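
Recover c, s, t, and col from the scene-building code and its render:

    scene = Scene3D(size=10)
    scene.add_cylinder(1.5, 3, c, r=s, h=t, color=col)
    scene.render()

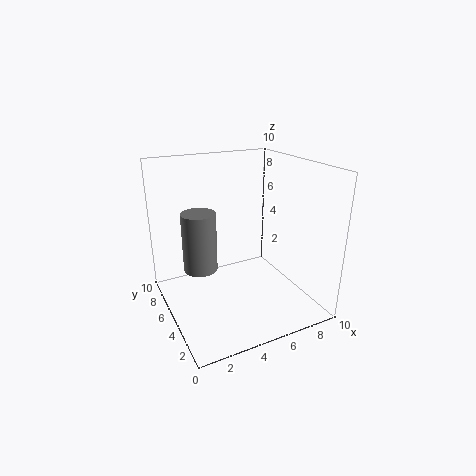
c = 4.5
s = 1
t = 3.5
col = 'gray'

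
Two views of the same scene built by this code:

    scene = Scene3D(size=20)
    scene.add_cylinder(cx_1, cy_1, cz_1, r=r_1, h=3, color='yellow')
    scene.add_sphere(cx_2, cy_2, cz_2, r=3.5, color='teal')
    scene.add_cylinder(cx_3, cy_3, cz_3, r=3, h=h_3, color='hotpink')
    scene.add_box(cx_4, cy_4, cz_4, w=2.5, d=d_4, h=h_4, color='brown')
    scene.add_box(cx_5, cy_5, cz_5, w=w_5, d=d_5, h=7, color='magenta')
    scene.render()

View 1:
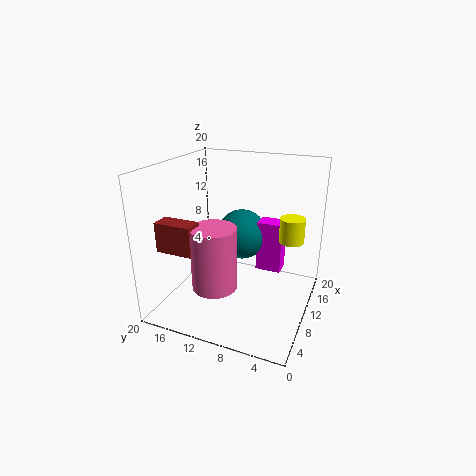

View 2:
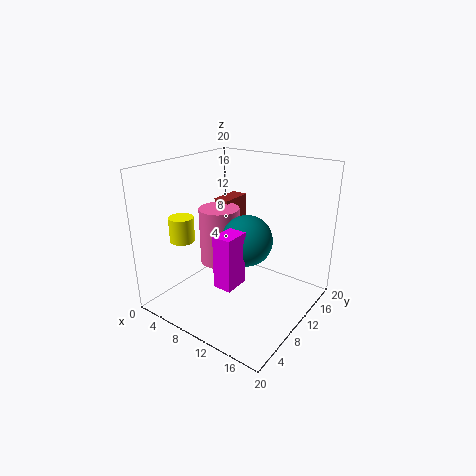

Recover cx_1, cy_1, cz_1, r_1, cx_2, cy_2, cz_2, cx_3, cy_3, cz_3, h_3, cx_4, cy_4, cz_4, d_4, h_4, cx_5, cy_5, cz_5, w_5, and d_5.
cx_1 = 7.5
cy_1 = 2
cz_1 = 12
r_1 = 1.5
cx_2 = 11.5
cy_2 = 10
cz_2 = 10
cx_3 = 5.5
cy_3 = 11.5
cz_3 = 4.5
h_3 = 8.5
cx_4 = 3
cy_4 = 13.5
cz_4 = 9.5
d_4 = 5
h_4 = 4
cx_5 = 10.5
cy_5 = 4
cz_5 = 5.5
w_5 = 2.5
d_5 = 3.5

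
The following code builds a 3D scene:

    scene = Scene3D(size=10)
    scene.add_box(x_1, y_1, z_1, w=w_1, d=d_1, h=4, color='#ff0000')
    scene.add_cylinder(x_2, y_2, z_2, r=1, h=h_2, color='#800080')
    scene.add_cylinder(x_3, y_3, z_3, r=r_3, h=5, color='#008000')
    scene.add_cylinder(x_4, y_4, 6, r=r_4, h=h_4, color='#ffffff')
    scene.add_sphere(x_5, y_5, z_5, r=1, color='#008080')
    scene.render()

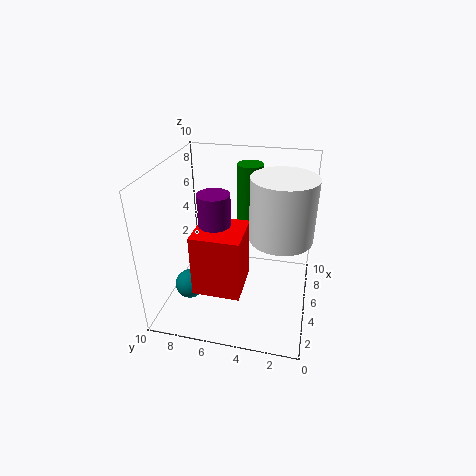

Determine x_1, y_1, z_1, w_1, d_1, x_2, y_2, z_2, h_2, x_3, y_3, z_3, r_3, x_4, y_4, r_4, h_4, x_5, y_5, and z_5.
x_1 = 1; y_1 = 4; z_1 = 3; w_1 = 3; d_1 = 3; x_2 = 3; y_2 = 6; z_2 = 5; h_2 = 4; x_3 = 9; y_3 = 5; z_3 = 4; r_3 = 1; x_4 = 4; y_4 = 2; r_4 = 2; h_4 = 4; x_5 = 3; y_5 = 8; z_5 = 2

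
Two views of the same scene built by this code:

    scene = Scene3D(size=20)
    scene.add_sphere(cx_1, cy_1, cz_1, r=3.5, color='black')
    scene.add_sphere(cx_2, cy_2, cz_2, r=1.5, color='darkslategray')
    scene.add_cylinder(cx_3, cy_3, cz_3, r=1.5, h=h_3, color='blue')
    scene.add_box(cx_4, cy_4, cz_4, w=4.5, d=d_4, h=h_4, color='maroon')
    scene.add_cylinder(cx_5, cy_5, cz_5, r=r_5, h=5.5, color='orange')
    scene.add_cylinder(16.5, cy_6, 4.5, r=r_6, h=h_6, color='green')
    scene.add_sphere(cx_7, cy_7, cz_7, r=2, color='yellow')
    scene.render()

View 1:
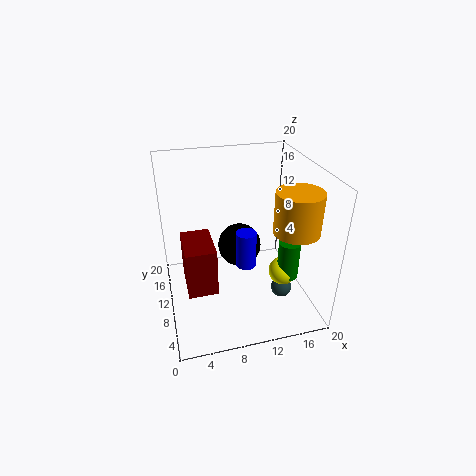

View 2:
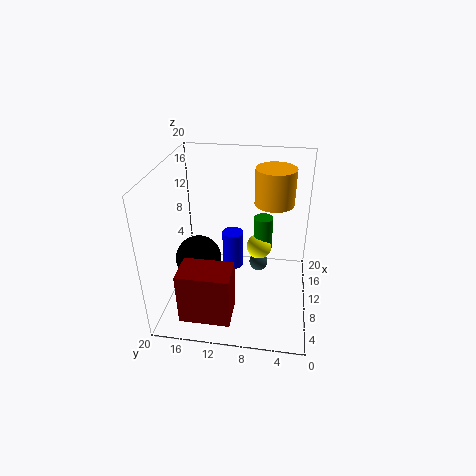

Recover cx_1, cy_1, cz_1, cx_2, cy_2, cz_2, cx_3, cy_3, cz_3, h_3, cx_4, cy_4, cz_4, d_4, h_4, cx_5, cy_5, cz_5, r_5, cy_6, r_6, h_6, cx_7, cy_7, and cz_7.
cx_1 = 12; cy_1 = 16.5; cz_1 = 4.5; cx_2 = 16; cy_2 = 7.5; cz_2 = 2; cx_3 = 11.5; cy_3 = 11; cz_3 = 4.5; h_3 = 5.5; cx_4 = 2.5; cy_4 = 10; cz_4 = 0.5; d_4 = 7; h_4 = 7.5; cx_5 = 16.5; cy_5 = 5.5; cz_5 = 12.5; r_5 = 3; cy_6 = 7; r_6 = 1.5; h_6 = 5.5; cx_7 = 16; cy_7 = 7.5; cz_7 = 5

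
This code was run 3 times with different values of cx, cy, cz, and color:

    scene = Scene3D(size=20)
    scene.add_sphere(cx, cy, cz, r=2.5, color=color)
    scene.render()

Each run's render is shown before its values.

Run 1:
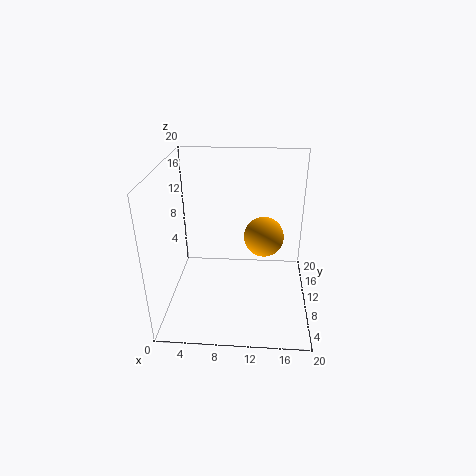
cx = 13.5; cy = 7; cz = 12; color = 'orange'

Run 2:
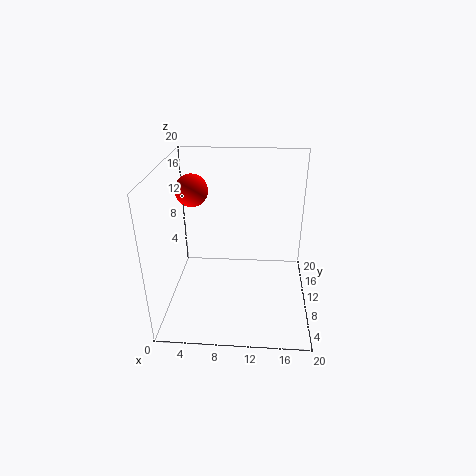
cx = 2.5; cy = 16; cz = 14.5; color = 'red'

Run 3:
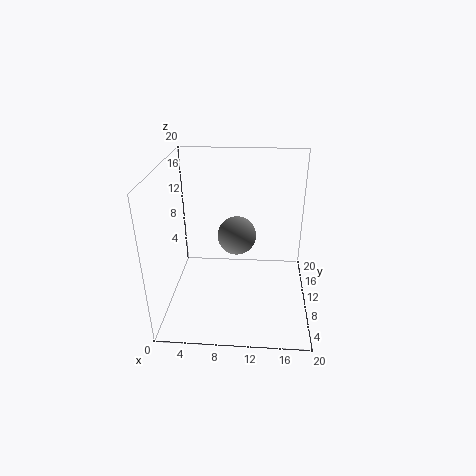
cx = 10; cy = 8; cz = 11.5; color = 'gray'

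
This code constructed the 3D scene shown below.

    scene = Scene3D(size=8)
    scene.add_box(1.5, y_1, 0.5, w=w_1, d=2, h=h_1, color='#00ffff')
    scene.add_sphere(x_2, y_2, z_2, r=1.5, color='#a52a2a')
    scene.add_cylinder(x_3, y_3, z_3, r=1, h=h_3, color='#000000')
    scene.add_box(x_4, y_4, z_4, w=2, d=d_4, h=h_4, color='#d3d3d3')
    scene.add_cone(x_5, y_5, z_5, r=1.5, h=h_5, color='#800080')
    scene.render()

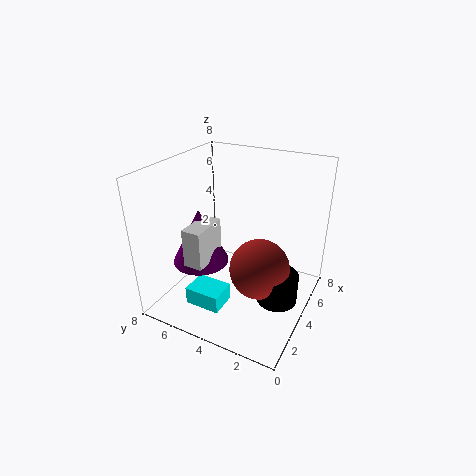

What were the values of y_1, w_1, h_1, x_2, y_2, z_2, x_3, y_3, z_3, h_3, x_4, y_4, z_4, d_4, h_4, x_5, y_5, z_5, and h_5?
y_1 = 4
w_1 = 1.5
h_1 = 1
x_2 = 2.5
y_2 = 2
z_2 = 3.5
x_3 = 2.5
y_3 = 1
z_3 = 2
h_3 = 1.5
x_4 = 1
y_4 = 4.5
z_4 = 3.5
d_4 = 1
h_4 = 2
x_5 = 2.5
y_5 = 5.5
z_5 = 3
h_5 = 3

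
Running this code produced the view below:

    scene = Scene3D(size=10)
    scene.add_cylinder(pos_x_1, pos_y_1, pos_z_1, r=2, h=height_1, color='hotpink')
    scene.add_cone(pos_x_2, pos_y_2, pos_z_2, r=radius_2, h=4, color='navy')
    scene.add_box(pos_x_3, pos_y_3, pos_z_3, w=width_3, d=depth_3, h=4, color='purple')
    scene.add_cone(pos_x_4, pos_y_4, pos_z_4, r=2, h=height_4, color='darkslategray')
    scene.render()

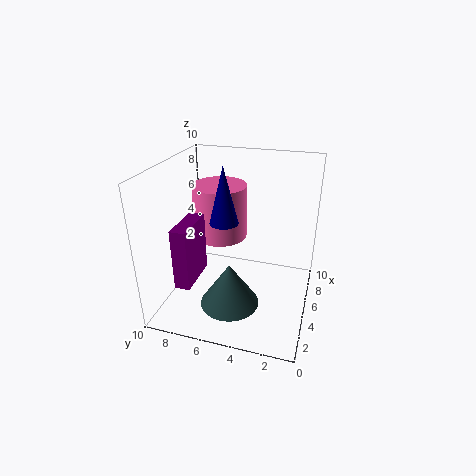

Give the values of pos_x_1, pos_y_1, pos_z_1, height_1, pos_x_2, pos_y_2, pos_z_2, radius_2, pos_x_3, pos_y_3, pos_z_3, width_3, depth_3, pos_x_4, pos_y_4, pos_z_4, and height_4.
pos_x_1 = 7, pos_y_1 = 7, pos_z_1 = 4, height_1 = 4, pos_x_2 = 5, pos_y_2 = 6, pos_z_2 = 6, radius_2 = 1, pos_x_3 = 1, pos_y_3 = 7, pos_z_3 = 3, width_3 = 3, depth_3 = 1, pos_x_4 = 3, pos_y_4 = 5, pos_z_4 = 1, height_4 = 3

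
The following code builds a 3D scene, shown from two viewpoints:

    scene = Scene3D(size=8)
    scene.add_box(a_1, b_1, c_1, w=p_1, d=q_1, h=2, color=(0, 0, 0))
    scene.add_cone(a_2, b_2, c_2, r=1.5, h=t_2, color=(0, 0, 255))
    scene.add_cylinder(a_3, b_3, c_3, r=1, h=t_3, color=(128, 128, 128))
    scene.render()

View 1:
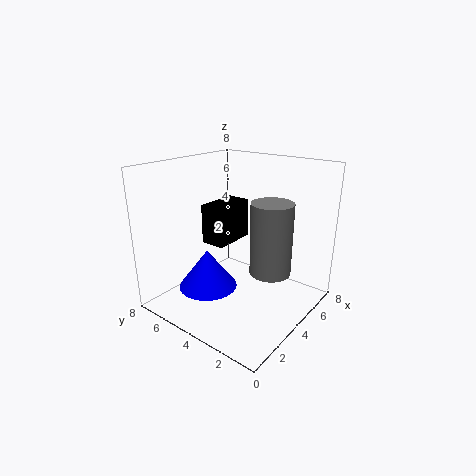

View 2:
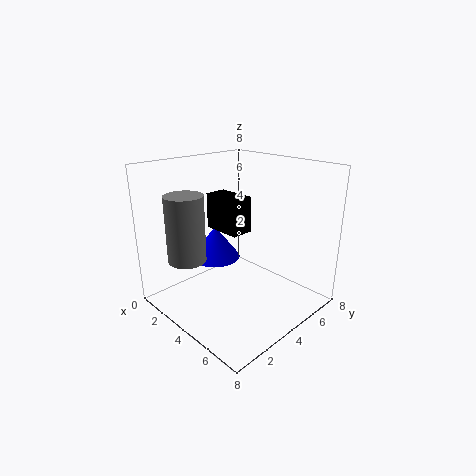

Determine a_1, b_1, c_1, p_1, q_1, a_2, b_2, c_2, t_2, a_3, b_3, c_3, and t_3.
a_1 = 2, b_1 = 3.5, c_1 = 4.25, p_1 = 2.25, q_1 = 1.25, a_2 = 1.75, b_2 = 4.25, c_2 = 2, t_2 = 2, a_3 = 3, b_3 = 1.25, c_3 = 3.25, t_3 = 3.5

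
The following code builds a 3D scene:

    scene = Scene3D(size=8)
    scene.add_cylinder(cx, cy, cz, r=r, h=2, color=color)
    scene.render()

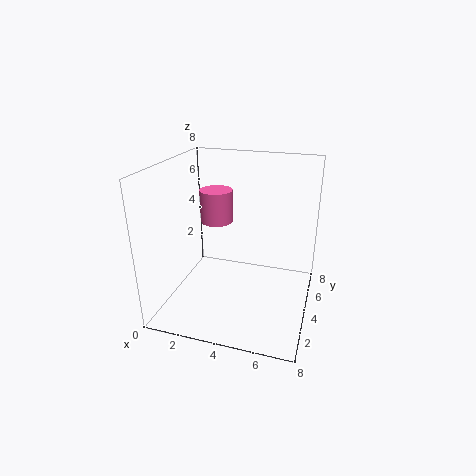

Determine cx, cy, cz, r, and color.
cx = 2
cy = 6
cz = 4
r = 1
color = 'hotpink'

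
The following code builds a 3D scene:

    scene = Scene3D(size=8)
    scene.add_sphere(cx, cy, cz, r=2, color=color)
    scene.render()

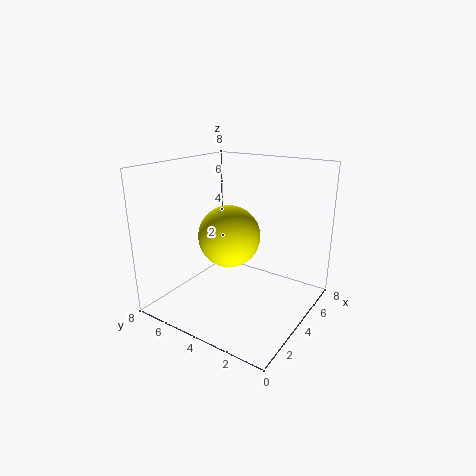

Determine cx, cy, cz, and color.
cx = 6; cy = 6; cz = 3; color = 'yellow'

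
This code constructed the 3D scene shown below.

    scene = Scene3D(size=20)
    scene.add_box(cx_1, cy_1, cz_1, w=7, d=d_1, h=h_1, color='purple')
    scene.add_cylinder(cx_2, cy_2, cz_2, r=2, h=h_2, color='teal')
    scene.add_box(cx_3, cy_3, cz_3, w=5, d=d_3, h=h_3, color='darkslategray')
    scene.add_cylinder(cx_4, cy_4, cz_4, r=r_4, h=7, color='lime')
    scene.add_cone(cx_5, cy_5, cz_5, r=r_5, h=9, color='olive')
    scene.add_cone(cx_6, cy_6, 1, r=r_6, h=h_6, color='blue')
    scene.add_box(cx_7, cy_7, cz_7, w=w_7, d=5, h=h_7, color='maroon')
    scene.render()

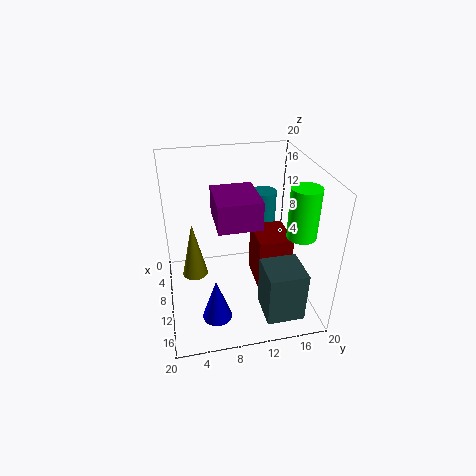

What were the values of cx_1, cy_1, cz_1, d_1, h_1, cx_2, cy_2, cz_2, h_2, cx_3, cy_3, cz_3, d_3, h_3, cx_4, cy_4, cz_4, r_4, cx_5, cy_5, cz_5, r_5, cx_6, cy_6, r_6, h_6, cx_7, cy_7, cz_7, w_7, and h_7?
cx_1 = 5, cy_1 = 7, cz_1 = 12, d_1 = 6, h_1 = 4, cx_2 = 2, cy_2 = 16, cz_2 = 6, h_2 = 7, cx_3 = 14, cy_3 = 12, cz_3 = 2, d_3 = 5, h_3 = 7, cx_4 = 13, cy_4 = 18, cz_4 = 11, r_4 = 2, cx_5 = 5, cy_5 = 4, cz_5 = 1, r_5 = 2, cx_6 = 15, cy_6 = 6, r_6 = 2, h_6 = 6, cx_7 = 5, cy_7 = 13, cz_7 = 1, w_7 = 6, h_7 = 8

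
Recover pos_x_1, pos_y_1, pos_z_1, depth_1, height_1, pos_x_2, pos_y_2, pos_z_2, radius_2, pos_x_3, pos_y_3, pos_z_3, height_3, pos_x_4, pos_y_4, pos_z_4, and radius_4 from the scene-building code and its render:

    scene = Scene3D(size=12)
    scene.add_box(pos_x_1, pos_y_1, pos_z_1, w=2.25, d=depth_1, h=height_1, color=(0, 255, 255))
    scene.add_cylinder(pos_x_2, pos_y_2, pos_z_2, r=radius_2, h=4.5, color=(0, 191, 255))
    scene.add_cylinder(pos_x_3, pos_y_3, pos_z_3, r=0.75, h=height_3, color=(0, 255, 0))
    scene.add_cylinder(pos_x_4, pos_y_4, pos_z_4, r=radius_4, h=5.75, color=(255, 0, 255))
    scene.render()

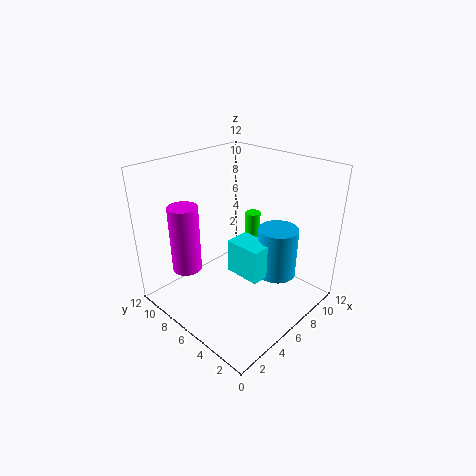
pos_x_1 = 6, pos_y_1 = 4, pos_z_1 = 2.25, depth_1 = 3.25, height_1 = 3, pos_x_2 = 9.25, pos_y_2 = 4.25, pos_z_2 = 1.75, radius_2 = 1.75, pos_x_3 = 10.75, pos_y_3 = 8.5, pos_z_3 = 3.5, height_3 = 2.5, pos_x_4 = 3, pos_y_4 = 9.25, pos_z_4 = 3, radius_4 = 1.25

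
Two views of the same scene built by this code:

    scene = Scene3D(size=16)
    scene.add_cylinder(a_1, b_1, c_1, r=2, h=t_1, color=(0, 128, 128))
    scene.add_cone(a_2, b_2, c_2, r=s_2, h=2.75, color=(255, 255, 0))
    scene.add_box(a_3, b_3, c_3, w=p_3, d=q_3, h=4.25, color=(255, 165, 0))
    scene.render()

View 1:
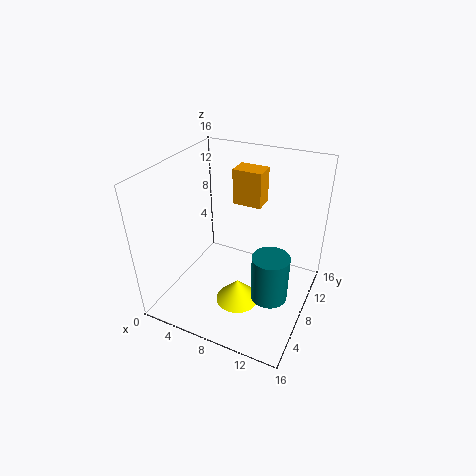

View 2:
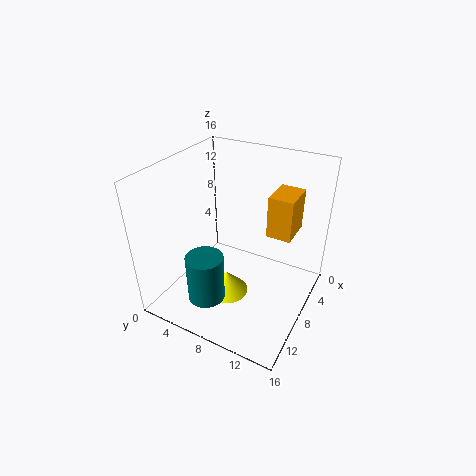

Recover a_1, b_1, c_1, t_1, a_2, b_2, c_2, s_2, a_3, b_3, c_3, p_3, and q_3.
a_1 = 12.5; b_1 = 6.5; c_1 = 2.5; t_1 = 5.25; a_2 = 8.5; b_2 = 6.75; c_2 = 0.25; s_2 = 2.5; a_3 = 5.5; b_3 = 11.75; c_3 = 10; p_3 = 3.5; q_3 = 2.5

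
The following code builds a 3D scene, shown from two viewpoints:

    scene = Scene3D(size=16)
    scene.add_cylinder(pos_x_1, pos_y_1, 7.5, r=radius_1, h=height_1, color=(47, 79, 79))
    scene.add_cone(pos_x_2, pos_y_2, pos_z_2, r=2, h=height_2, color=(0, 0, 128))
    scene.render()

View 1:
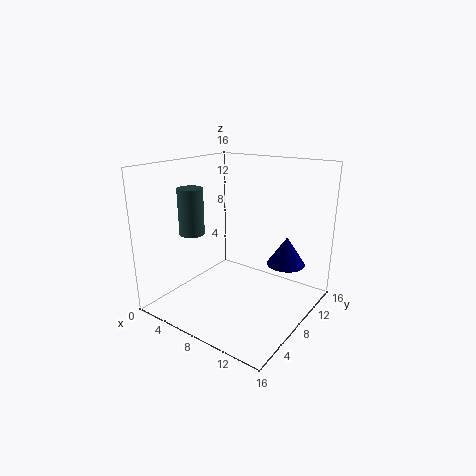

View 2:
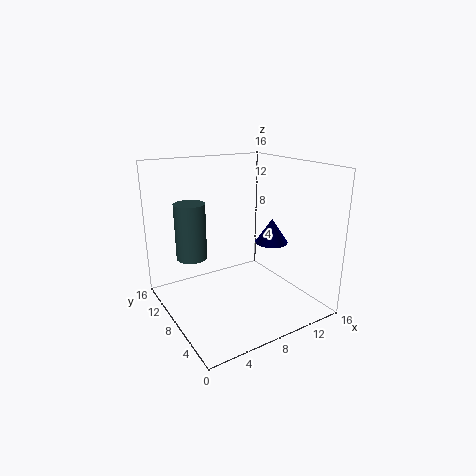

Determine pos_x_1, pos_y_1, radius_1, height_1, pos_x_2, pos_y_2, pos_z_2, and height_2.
pos_x_1 = 2
pos_y_1 = 7
radius_1 = 1.5
height_1 = 5.5
pos_x_2 = 13.5
pos_y_2 = 9
pos_z_2 = 6
height_2 = 3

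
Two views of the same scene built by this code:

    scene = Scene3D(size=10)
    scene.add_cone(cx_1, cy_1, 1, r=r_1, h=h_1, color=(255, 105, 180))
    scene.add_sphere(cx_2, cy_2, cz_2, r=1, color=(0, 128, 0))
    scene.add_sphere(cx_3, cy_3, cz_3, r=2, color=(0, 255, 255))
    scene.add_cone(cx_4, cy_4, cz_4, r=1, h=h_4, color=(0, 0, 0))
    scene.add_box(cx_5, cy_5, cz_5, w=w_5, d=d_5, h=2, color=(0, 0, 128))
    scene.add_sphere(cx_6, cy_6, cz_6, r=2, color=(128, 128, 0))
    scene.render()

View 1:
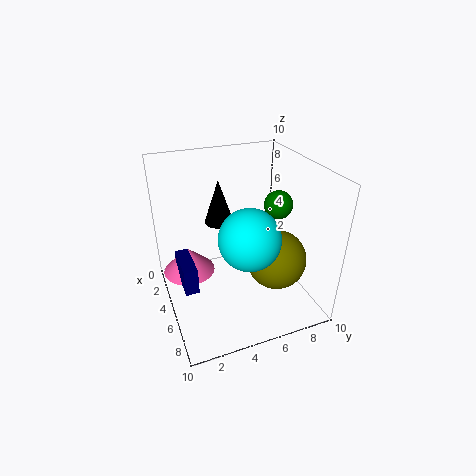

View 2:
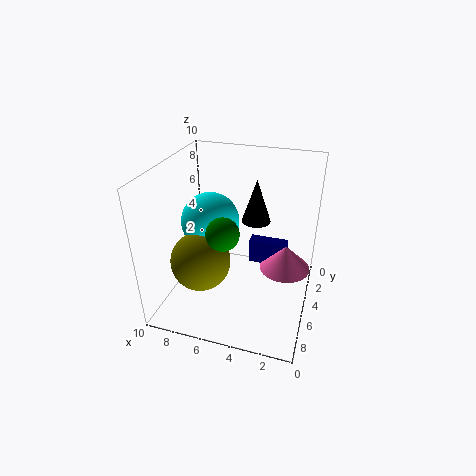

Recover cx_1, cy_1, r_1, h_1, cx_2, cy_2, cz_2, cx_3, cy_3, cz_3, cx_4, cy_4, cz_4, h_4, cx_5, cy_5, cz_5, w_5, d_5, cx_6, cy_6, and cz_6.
cx_1 = 2
cy_1 = 2
r_1 = 2
h_1 = 2
cx_2 = 5
cy_2 = 8
cz_2 = 7
cx_3 = 7
cy_3 = 5
cz_3 = 6
cx_4 = 4
cy_4 = 4
cz_4 = 6
h_4 = 3
cx_5 = 2
cy_5 = 1
cz_5 = 1
w_5 = 3
d_5 = 1
cx_6 = 7
cy_6 = 7
cz_6 = 4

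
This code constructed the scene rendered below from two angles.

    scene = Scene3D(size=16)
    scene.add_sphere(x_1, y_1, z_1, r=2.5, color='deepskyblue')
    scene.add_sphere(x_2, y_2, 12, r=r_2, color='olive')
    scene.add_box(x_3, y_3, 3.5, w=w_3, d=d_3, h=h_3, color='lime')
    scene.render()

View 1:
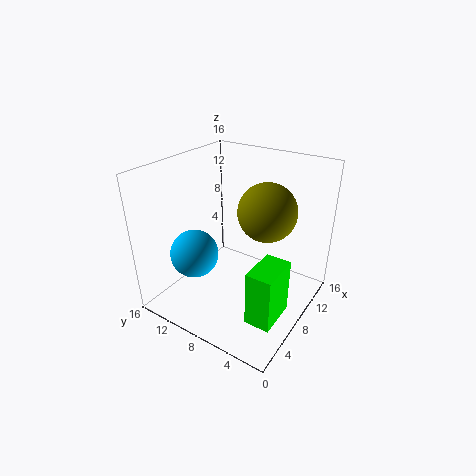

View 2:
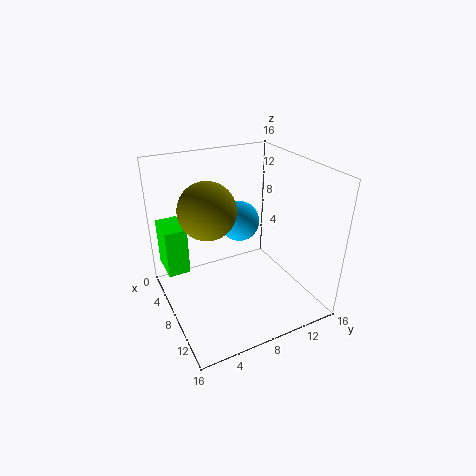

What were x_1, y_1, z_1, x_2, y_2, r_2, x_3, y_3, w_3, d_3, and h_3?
x_1 = 3.5
y_1 = 10.5
z_1 = 7.5
x_2 = 8
y_2 = 4.5
r_2 = 3
x_3 = 1.5
y_3 = 0.5
w_3 = 4
d_3 = 2.5
h_3 = 5.5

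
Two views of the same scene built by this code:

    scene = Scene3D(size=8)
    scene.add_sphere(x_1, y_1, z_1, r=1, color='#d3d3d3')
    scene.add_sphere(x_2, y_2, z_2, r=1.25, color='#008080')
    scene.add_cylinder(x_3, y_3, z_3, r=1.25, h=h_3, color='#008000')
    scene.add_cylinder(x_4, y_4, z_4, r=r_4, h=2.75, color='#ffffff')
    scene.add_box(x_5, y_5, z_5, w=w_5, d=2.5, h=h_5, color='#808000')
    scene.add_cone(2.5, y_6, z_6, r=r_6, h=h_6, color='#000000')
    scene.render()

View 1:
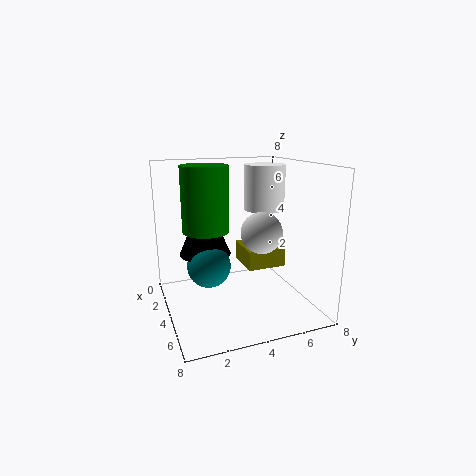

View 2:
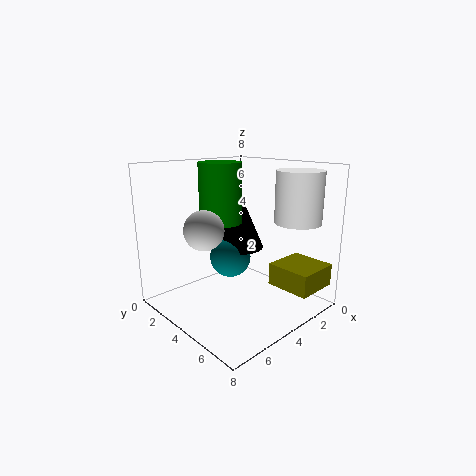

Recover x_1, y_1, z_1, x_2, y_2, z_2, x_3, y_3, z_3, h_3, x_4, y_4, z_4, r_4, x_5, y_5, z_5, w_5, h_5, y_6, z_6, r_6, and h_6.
x_1 = 6.5, y_1 = 4.25, z_1 = 5, x_2 = 3.25, y_2 = 2.5, z_2 = 2.25, x_3 = 3.75, y_3 = 2.25, z_3 = 4.5, h_3 = 3.5, x_4 = 2, y_4 = 6.5, z_4 = 5, r_4 = 1.25, x_5 = 0.25, y_5 = 5.25, z_5 = 1.25, w_5 = 2.5, h_5 = 1.25, y_6 = 2.5, z_6 = 2.75, r_6 = 1.5, h_6 = 3.5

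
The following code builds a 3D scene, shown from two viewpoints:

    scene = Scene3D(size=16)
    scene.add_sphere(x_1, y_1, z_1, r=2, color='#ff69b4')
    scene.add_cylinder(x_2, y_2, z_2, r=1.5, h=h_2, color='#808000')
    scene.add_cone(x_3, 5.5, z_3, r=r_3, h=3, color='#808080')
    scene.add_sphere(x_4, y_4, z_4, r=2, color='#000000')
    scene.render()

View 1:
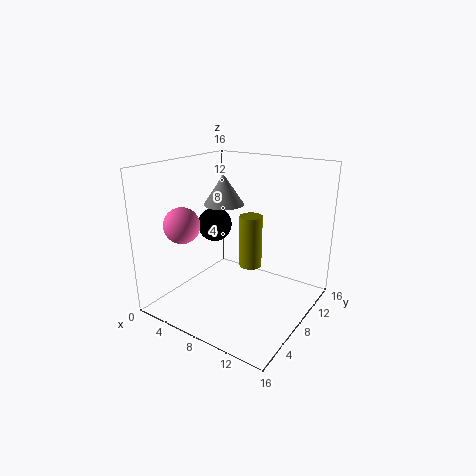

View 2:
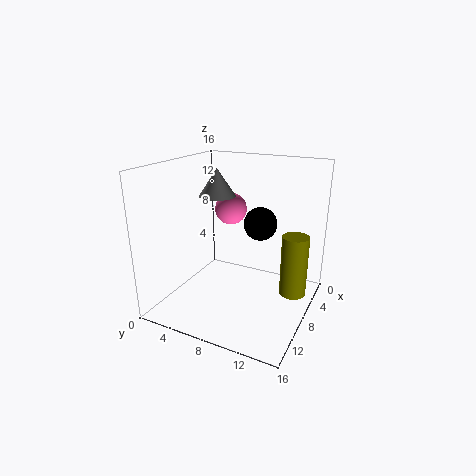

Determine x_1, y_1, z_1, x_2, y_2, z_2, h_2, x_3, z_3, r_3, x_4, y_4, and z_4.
x_1 = 3
y_1 = 4.5
z_1 = 9.5
x_2 = 6
y_2 = 14
z_2 = 1.5
h_2 = 7
x_3 = 8
z_3 = 12.5
r_3 = 2
x_4 = 4
y_4 = 9
z_4 = 8.5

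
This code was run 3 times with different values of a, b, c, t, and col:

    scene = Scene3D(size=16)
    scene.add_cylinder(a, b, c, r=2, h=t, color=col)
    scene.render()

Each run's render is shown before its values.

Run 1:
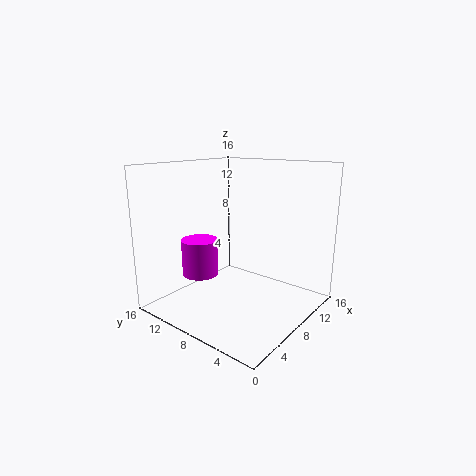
a = 5; b = 11; c = 4; t = 4; col = 'magenta'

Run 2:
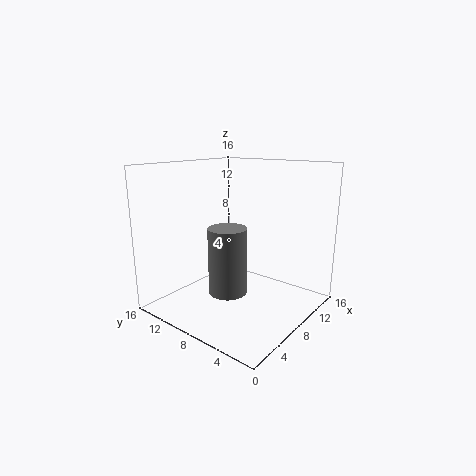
a = 5; b = 7; c = 3; t = 7; col = 'gray'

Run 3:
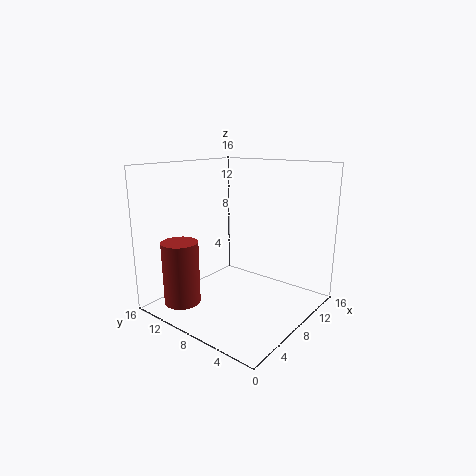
a = 3; b = 12; c = 1; t = 7; col = 'brown'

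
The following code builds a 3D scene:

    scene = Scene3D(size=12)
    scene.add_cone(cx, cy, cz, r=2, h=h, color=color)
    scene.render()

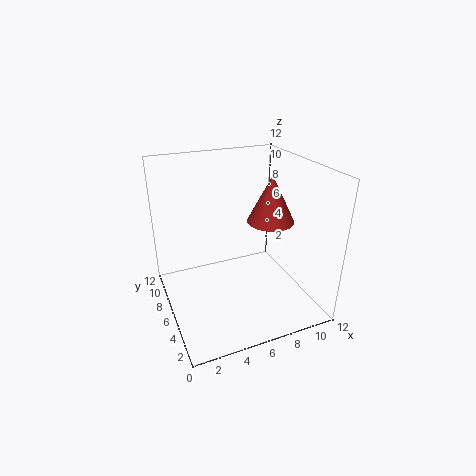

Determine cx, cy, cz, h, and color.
cx = 9, cy = 6, cz = 7, h = 4, color = 'brown'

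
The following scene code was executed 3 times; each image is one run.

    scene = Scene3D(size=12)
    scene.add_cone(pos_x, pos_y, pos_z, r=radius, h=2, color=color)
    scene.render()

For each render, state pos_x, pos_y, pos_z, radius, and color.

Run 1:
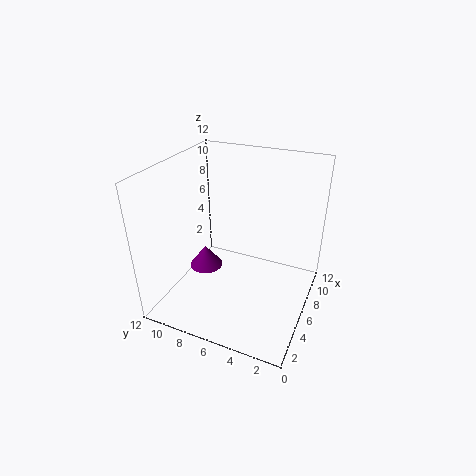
pos_x = 6.5
pos_y = 9.5
pos_z = 2
radius = 1.5
color = 'purple'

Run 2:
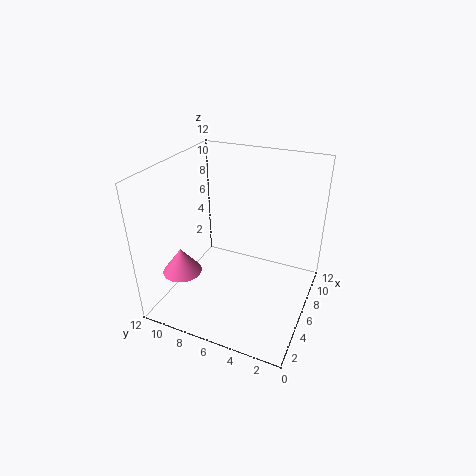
pos_x = 2
pos_y = 9
pos_z = 4.5
radius = 1.5
color = 'hotpink'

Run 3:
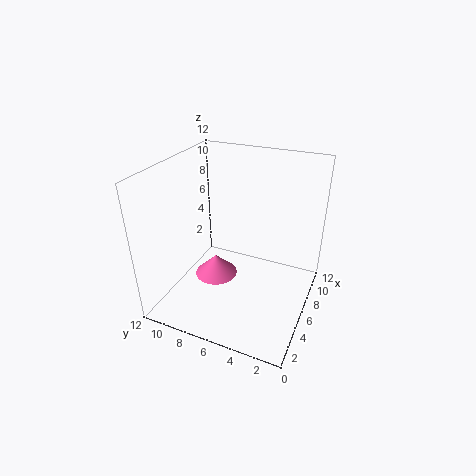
pos_x = 7.5
pos_y = 9
pos_z = 0.5
radius = 2
color = 'hotpink'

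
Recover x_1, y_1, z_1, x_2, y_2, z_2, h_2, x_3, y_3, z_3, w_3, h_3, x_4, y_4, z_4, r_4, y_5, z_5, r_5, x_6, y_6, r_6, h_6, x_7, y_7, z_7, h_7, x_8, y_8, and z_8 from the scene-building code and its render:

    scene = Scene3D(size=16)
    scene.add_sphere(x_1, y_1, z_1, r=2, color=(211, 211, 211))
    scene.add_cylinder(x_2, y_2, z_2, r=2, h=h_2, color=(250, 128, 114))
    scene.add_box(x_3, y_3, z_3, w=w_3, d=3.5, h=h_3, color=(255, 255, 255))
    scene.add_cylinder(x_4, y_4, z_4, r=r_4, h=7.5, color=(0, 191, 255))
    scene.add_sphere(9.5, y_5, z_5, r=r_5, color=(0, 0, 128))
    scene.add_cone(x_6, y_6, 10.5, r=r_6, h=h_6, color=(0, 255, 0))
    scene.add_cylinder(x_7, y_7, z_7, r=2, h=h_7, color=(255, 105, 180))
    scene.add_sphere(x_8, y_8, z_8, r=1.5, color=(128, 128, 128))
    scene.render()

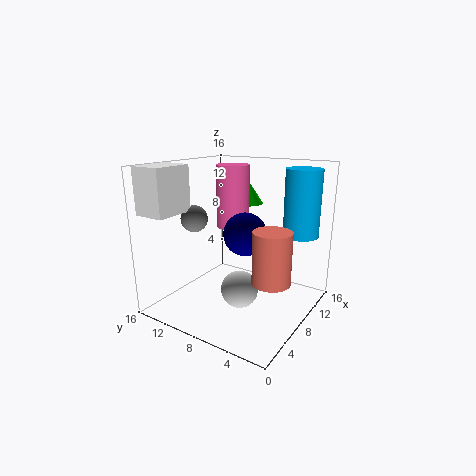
x_1 = 6
y_1 = 6.5
z_1 = 3
x_2 = 6.5
y_2 = 3
z_2 = 4.5
h_2 = 5.5
x_3 = 1
y_3 = 12.5
z_3 = 11
w_3 = 4.5
h_3 = 5
x_4 = 12.5
y_4 = 2.5
z_4 = 8
r_4 = 2
y_5 = 8
z_5 = 8
r_5 = 2.5
x_6 = 14
y_6 = 10.5
r_6 = 2
h_6 = 3
x_7 = 11.5
y_7 = 11
z_7 = 8
h_7 = 7.5
x_8 = 6
y_8 = 12.5
z_8 = 10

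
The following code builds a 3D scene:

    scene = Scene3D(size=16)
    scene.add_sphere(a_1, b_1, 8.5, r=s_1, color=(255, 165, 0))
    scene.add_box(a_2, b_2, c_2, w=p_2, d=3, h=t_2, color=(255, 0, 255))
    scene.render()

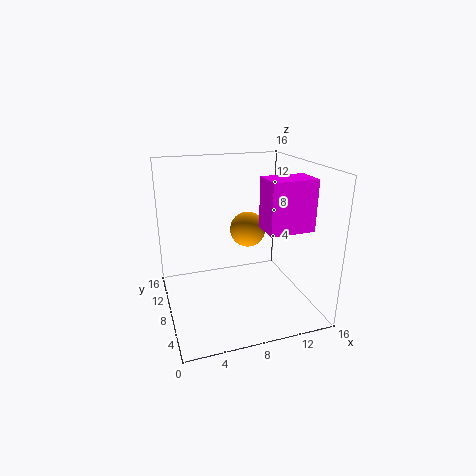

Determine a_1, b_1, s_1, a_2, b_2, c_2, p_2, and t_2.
a_1 = 9.5, b_1 = 9, s_1 = 2, a_2 = 9, b_2 = 1.5, c_2 = 10.5, p_2 = 4.5, t_2 = 5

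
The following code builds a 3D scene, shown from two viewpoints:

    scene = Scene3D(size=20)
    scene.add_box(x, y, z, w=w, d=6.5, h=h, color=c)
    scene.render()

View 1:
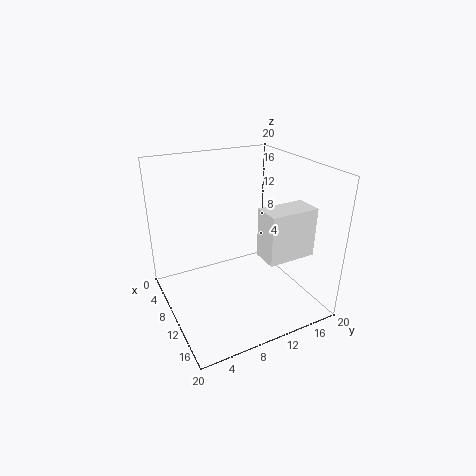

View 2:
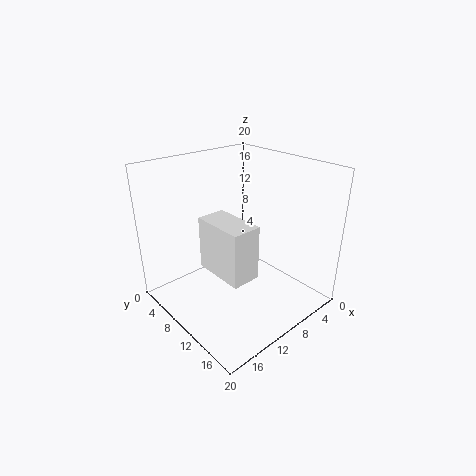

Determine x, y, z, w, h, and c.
x = 13.5; y = 11; z = 9; w = 3.5; h = 6.5; c = 'white'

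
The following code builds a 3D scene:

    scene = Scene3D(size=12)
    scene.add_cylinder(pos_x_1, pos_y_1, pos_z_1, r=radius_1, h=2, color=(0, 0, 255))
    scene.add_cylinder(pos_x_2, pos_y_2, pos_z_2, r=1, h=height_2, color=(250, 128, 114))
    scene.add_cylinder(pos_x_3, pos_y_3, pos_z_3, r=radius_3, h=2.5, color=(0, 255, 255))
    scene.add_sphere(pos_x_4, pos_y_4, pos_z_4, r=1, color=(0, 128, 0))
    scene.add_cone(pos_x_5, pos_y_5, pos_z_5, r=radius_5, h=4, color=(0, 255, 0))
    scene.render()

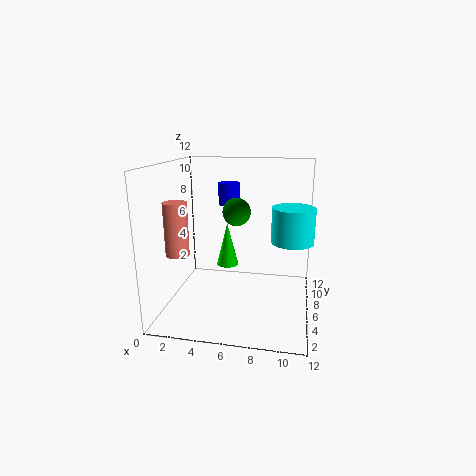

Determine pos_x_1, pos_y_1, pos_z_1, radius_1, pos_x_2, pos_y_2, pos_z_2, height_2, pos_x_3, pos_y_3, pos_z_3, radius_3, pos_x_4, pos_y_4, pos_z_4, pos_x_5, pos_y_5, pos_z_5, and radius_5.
pos_x_1 = 4.5, pos_y_1 = 9.5, pos_z_1 = 8, radius_1 = 1, pos_x_2 = 1, pos_y_2 = 5, pos_z_2 = 4.5, height_2 = 4.5, pos_x_3 = 10.5, pos_y_3 = 3, pos_z_3 = 7, radius_3 = 1.5, pos_x_4 = 6.5, pos_y_4 = 3, pos_z_4 = 9, pos_x_5 = 4.5, pos_y_5 = 8.5, pos_z_5 = 2.5, radius_5 = 1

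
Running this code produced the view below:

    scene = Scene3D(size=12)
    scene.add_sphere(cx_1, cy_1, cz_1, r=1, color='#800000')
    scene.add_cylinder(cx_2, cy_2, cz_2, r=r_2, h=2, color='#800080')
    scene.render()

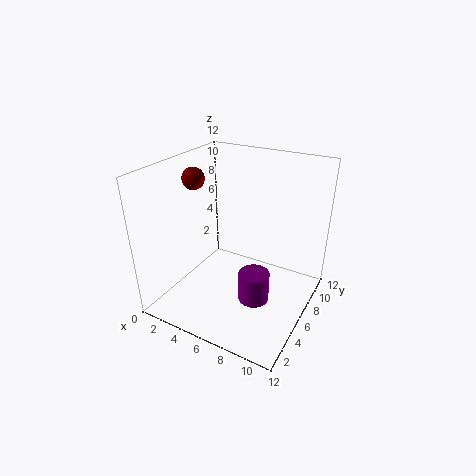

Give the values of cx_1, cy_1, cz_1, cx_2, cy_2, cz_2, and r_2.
cx_1 = 1
cy_1 = 7
cz_1 = 10
cx_2 = 10
cy_2 = 1
cz_2 = 5
r_2 = 1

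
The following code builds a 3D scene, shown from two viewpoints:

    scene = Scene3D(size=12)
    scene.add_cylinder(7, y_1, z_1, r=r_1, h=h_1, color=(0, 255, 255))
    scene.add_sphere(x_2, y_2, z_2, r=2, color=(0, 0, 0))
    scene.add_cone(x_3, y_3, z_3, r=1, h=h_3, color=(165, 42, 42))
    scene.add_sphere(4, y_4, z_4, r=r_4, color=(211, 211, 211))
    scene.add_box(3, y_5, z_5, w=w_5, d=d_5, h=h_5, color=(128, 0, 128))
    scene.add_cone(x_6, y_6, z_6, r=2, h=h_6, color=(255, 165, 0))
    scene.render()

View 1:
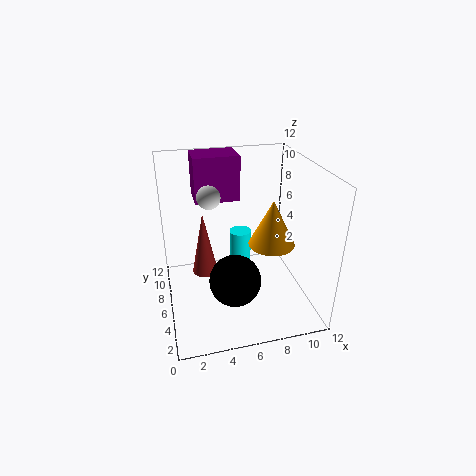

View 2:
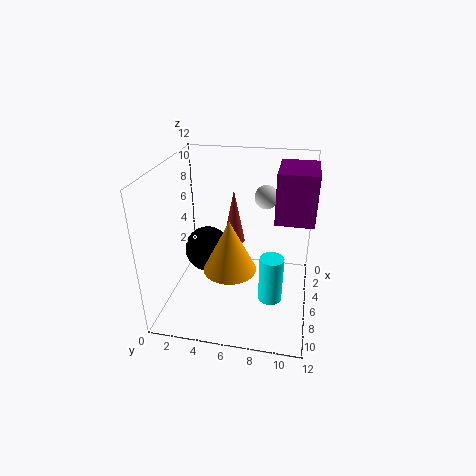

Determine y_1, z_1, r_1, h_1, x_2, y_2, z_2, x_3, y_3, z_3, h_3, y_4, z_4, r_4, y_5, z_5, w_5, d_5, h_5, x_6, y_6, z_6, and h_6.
y_1 = 9
z_1 = 1
r_1 = 1
h_1 = 4
x_2 = 5
y_2 = 3
z_2 = 4
x_3 = 3
y_3 = 5
z_3 = 4
h_3 = 5
y_4 = 8
z_4 = 9
r_4 = 1
y_5 = 9
z_5 = 8
w_5 = 4
d_5 = 3
h_5 = 4
x_6 = 9
y_6 = 6
z_6 = 5
h_6 = 4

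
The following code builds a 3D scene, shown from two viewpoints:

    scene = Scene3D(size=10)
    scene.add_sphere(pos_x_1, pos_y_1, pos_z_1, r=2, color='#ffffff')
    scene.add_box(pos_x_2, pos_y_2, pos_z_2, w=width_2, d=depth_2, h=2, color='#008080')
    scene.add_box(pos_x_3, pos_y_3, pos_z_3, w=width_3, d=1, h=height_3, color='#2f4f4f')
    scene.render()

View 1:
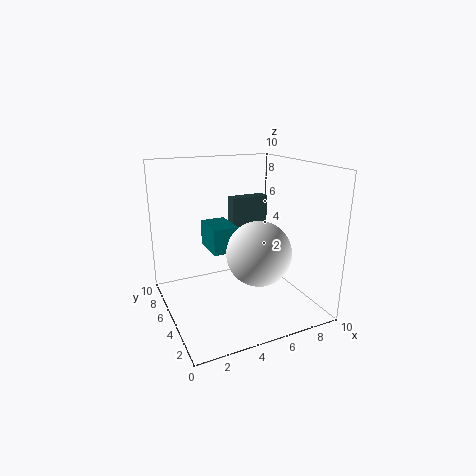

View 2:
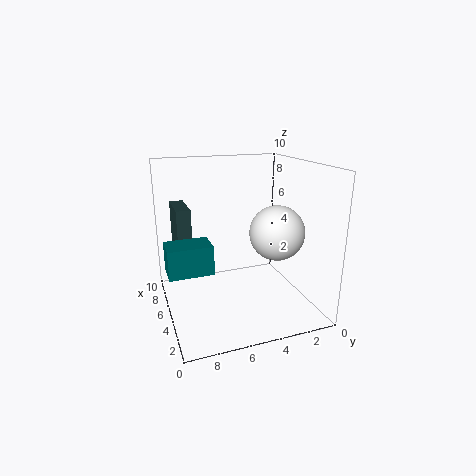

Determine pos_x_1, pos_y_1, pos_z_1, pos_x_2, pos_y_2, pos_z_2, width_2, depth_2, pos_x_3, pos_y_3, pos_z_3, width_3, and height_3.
pos_x_1 = 5, pos_y_1 = 2, pos_z_1 = 5, pos_x_2 = 4, pos_y_2 = 7, pos_z_2 = 3, width_2 = 2, depth_2 = 3, pos_x_3 = 6, pos_y_3 = 8, pos_z_3 = 3, width_3 = 3, height_3 = 4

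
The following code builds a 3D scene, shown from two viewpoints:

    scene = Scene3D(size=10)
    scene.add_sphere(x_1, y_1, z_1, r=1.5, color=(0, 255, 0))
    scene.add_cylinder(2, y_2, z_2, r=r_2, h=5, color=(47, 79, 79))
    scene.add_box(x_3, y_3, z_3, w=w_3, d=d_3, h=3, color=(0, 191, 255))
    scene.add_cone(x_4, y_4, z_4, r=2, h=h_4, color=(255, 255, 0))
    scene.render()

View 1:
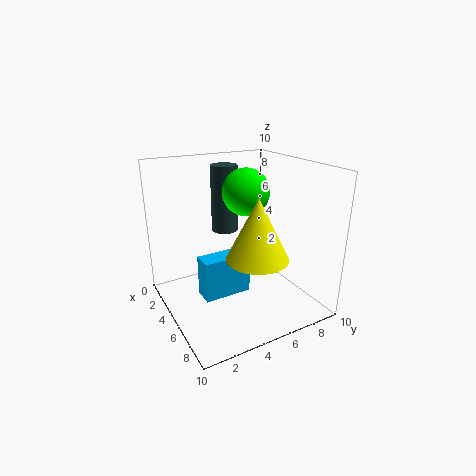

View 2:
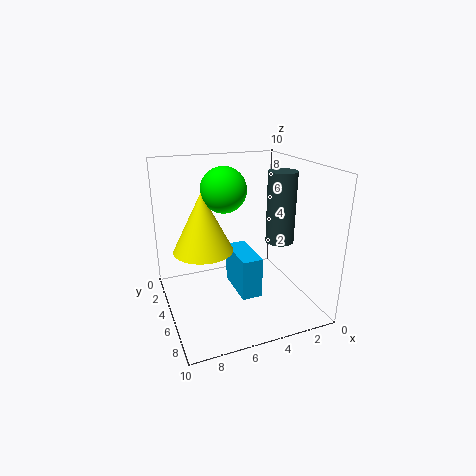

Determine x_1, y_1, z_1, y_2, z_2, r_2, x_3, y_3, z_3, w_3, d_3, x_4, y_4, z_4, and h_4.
x_1 = 6, y_1 = 5, z_1 = 8.5, y_2 = 5.5, z_2 = 4.5, r_2 = 1, x_3 = 3.5, y_3 = 2.5, z_3 = 0.5, w_3 = 1.5, d_3 = 3.5, x_4 = 7.5, y_4 = 5, z_4 = 4.5, h_4 = 4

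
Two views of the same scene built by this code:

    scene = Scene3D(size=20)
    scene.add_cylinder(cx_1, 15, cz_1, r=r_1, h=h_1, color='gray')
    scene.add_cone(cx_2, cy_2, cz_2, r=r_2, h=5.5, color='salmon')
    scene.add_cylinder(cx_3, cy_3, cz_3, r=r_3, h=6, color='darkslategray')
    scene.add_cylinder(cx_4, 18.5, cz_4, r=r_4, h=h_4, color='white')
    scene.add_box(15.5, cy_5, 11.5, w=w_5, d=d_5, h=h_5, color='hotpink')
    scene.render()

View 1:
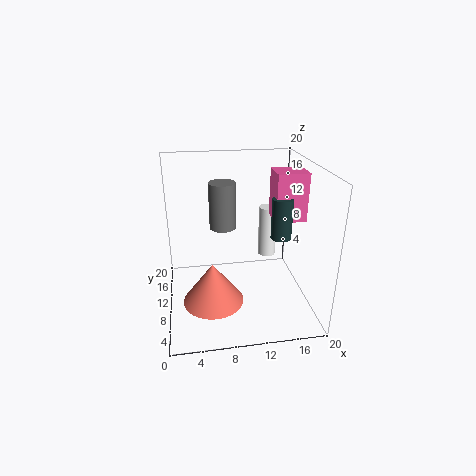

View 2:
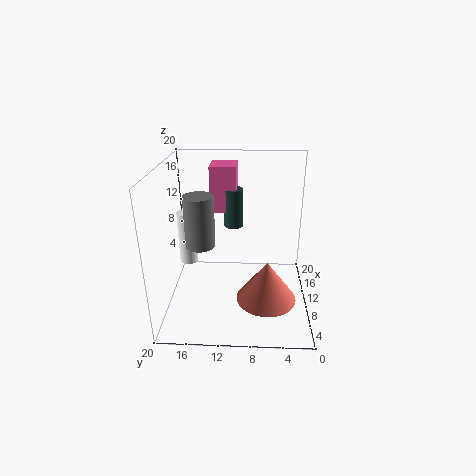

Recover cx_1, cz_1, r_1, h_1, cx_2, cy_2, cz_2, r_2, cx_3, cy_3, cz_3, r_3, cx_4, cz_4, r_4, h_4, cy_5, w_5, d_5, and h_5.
cx_1 = 8.5
cz_1 = 9.5
r_1 = 2
h_1 = 7
cx_2 = 6
cy_2 = 6
cz_2 = 3
r_2 = 4
cx_3 = 16.5
cy_3 = 11
cz_3 = 9
r_3 = 1.5
cx_4 = 16.5
cz_4 = 2.5
r_4 = 1.5
h_4 = 8.5
cy_5 = 10.5
w_5 = 4.5
d_5 = 4
h_5 = 7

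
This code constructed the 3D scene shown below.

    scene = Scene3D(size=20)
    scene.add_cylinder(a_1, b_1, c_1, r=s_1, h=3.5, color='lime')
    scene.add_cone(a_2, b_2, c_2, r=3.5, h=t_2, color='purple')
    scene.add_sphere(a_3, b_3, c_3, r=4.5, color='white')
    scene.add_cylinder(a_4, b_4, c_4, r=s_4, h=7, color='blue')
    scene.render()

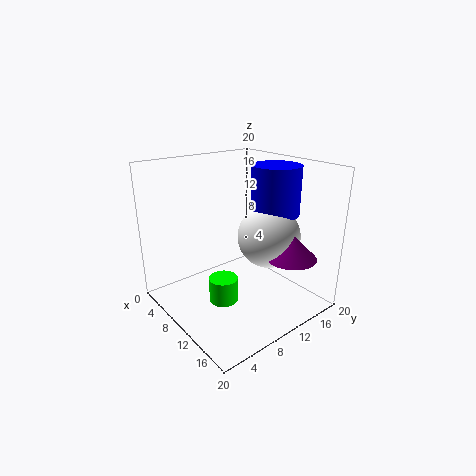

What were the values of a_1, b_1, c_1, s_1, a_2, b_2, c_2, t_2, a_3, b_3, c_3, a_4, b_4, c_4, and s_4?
a_1 = 10.5; b_1 = 7; c_1 = 1.5; s_1 = 2; a_2 = 15.5; b_2 = 15; c_2 = 7.5; t_2 = 3.5; a_3 = 11.5; b_3 = 14.5; c_3 = 9.5; a_4 = 11; b_4 = 16; c_4 = 12.5; s_4 = 3.5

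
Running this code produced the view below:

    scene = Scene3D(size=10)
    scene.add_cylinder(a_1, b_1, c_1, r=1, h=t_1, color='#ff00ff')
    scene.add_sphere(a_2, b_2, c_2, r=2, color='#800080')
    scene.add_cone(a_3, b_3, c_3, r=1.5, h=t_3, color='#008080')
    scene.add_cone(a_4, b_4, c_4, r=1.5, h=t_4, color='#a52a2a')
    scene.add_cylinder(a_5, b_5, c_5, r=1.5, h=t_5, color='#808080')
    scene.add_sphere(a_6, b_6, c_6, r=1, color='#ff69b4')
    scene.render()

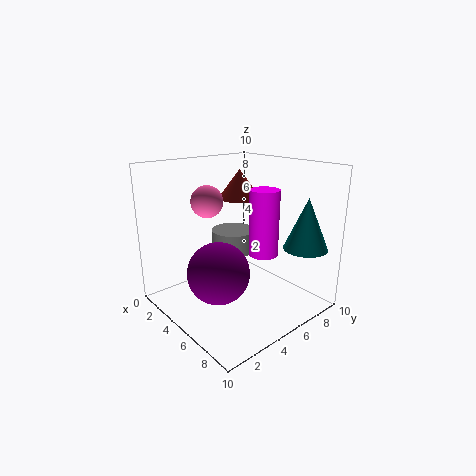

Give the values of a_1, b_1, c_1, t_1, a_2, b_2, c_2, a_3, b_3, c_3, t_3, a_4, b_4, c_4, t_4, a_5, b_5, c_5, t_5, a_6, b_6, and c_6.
a_1 = 6.5; b_1 = 6; c_1 = 4; t_1 = 4.5; a_2 = 6; b_2 = 2.5; c_2 = 3.5; a_3 = 8.5; b_3 = 8; c_3 = 4.5; t_3 = 3.5; a_4 = 4; b_4 = 6; c_4 = 7.5; t_4 = 2; a_5 = 4.5; b_5 = 5; c_5 = 4; t_5 = 1.5; a_6 = 5; b_6 = 2.5; c_6 = 8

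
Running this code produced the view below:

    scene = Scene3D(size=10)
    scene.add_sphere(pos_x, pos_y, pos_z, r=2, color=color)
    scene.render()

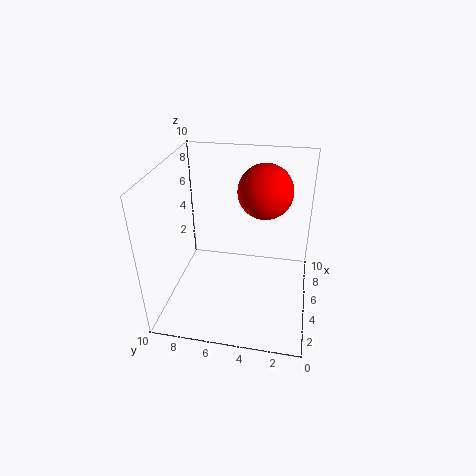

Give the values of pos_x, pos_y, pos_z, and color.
pos_x = 7.5; pos_y = 3.5; pos_z = 7.5; color = 'red'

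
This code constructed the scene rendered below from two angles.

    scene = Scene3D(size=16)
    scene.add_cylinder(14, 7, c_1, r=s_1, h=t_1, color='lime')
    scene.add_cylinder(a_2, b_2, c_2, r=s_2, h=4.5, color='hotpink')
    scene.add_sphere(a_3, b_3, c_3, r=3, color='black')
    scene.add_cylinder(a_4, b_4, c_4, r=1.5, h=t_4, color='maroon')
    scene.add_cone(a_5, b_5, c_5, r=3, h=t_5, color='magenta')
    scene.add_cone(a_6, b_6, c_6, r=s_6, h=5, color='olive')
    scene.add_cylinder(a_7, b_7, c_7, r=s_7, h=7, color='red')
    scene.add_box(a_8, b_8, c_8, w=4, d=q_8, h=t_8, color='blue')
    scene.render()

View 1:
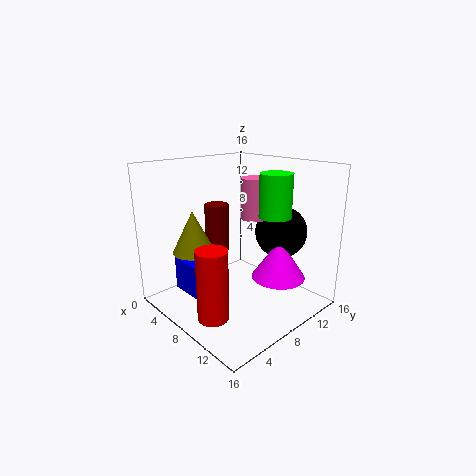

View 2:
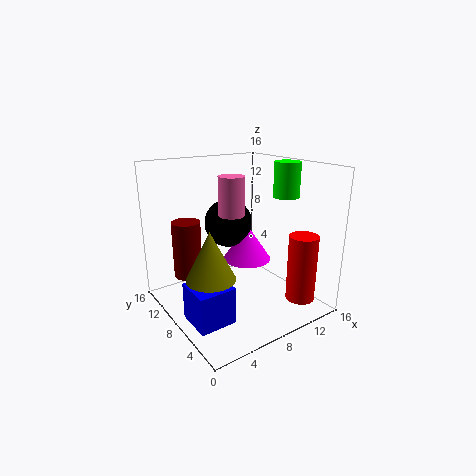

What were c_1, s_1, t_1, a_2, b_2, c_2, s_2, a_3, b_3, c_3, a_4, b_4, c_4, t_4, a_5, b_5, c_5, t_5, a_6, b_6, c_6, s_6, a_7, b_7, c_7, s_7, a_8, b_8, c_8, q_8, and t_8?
c_1 = 12; s_1 = 1.5; t_1 = 4; a_2 = 8.5; b_2 = 10; c_2 = 10; s_2 = 1.5; a_3 = 10; b_3 = 13; c_3 = 8; a_4 = 2.5; b_4 = 9.5; c_4 = 4.5; t_4 = 6; a_5 = 11.5; b_5 = 11; c_5 = 3.5; t_5 = 4.5; a_6 = 3; b_6 = 5.5; c_6 = 5.5; s_6 = 2.5; a_7 = 11.5; b_7 = 1.5; c_7 = 2.5; s_7 = 1.5; a_8 = 1; b_8 = 4; c_8 = 0.5; q_8 = 4; t_8 = 4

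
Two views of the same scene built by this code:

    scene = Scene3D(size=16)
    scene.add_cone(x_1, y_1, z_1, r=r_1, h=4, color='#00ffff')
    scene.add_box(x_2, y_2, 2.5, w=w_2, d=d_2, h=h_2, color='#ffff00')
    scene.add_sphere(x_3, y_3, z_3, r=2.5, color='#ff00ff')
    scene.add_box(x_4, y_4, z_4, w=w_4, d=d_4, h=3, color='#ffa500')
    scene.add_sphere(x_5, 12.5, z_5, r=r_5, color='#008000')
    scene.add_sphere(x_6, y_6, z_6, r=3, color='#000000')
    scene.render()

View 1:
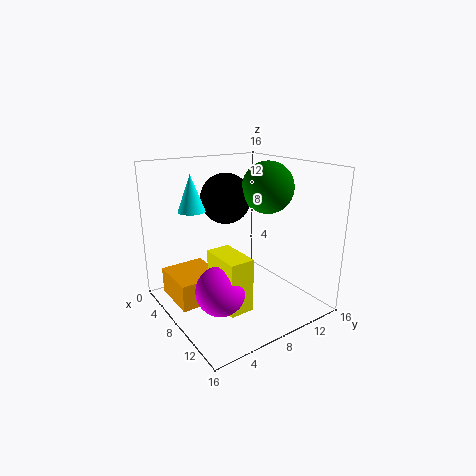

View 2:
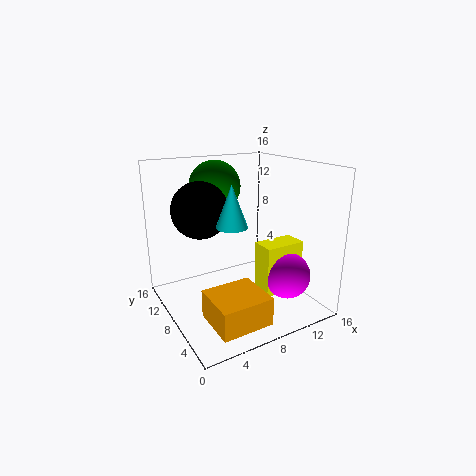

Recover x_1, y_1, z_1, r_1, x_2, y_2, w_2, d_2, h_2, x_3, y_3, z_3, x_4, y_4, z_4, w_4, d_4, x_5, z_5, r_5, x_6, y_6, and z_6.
x_1 = 5
y_1 = 4
z_1 = 11
r_1 = 1.5
x_2 = 9
y_2 = 3.5
w_2 = 4.5
d_2 = 2.5
h_2 = 5.5
x_3 = 11.5
y_3 = 3.5
z_3 = 4.5
x_4 = 2.5
y_4 = 1
z_4 = 1
w_4 = 5.5
d_4 = 5
x_5 = 7.5
z_5 = 13
r_5 = 3
x_6 = 4
y_6 = 9
z_6 = 11.5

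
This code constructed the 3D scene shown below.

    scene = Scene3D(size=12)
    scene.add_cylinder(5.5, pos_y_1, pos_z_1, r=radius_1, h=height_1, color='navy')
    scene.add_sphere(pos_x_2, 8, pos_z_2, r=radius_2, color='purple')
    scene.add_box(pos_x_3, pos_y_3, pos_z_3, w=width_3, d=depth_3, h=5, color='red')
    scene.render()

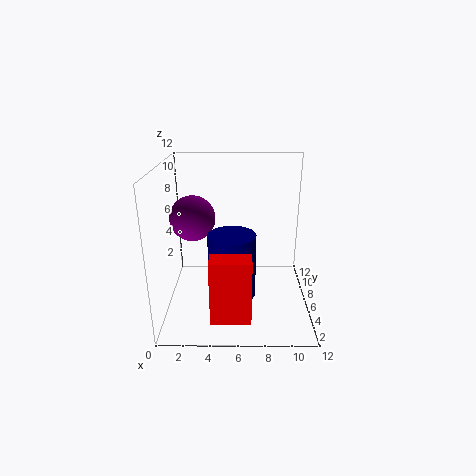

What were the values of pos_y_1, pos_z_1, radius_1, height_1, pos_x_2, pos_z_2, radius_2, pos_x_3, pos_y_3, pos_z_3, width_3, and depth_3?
pos_y_1 = 5.5
pos_z_1 = 1
radius_1 = 2
height_1 = 5.5
pos_x_2 = 2
pos_z_2 = 7
radius_2 = 2
pos_x_3 = 4
pos_y_3 = 0.5
pos_z_3 = 1.5
width_3 = 3
depth_3 = 1.5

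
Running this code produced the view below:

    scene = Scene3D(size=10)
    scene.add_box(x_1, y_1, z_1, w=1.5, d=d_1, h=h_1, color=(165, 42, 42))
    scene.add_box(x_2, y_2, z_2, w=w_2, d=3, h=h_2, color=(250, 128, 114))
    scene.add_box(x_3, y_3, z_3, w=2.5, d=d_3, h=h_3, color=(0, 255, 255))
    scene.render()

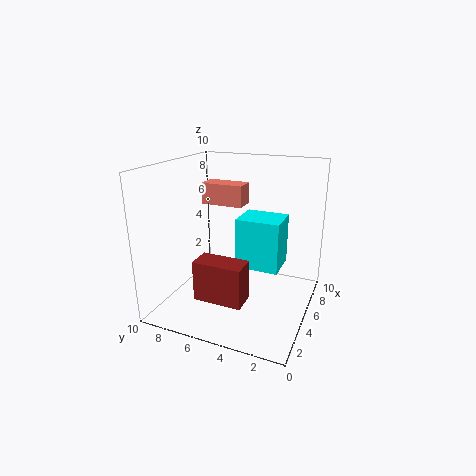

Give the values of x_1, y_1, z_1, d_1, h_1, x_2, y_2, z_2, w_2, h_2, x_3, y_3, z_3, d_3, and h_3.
x_1 = 0.5; y_1 = 3; z_1 = 2.5; d_1 = 3; h_1 = 2.5; x_2 = 5.5; y_2 = 5; z_2 = 7; w_2 = 1.5; h_2 = 1.5; x_3 = 4.5; y_3 = 2; z_3 = 3; d_3 = 3; h_3 = 3.5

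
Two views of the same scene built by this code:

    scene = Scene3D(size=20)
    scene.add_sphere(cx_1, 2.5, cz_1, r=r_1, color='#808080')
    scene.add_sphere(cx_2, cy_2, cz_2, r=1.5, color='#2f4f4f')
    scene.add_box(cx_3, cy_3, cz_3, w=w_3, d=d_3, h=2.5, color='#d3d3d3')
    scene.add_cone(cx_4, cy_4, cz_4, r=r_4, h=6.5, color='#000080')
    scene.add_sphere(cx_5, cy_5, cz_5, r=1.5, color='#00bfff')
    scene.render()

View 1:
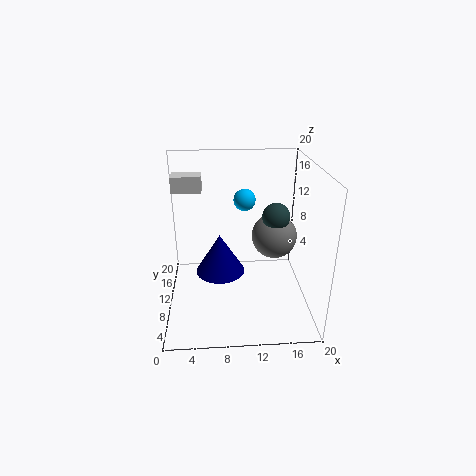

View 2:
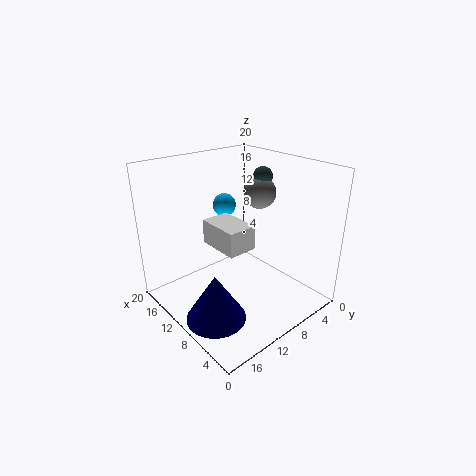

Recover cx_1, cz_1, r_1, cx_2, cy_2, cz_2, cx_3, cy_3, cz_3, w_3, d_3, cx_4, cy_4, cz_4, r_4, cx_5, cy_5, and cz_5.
cx_1 = 13.5; cz_1 = 14; r_1 = 2.5; cx_2 = 13.5; cy_2 = 2; cz_2 = 16.5; cx_3 = 0.5; cy_3 = 16; cz_3 = 14.5; w_3 = 4.5; d_3 = 3; cx_4 = 7.5; cy_4 = 16; cz_4 = 1; r_4 = 4; cx_5 = 11; cy_5 = 11.5; cz_5 = 15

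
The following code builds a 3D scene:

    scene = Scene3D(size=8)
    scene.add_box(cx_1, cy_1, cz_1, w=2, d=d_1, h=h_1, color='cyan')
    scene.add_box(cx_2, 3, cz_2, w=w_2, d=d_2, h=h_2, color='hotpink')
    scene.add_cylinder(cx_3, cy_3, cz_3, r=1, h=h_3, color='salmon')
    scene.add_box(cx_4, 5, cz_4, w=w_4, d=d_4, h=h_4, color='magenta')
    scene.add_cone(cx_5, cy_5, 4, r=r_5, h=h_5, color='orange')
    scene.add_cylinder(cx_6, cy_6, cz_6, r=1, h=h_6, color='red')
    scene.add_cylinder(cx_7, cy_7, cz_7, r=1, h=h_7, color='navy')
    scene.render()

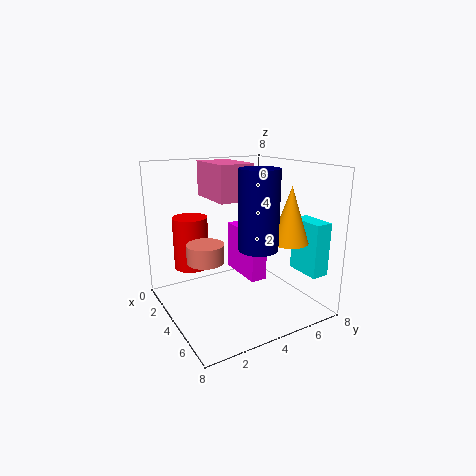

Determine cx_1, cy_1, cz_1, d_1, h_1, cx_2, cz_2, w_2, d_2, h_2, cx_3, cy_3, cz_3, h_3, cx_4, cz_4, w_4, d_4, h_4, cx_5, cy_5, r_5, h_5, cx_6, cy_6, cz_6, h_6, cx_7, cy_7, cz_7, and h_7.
cx_1 = 5; cy_1 = 7; cz_1 = 2; d_1 = 1; h_1 = 3; cx_2 = 1; cz_2 = 6; w_2 = 3; d_2 = 2; h_2 = 2; cx_3 = 4; cy_3 = 2; cz_3 = 3; h_3 = 1; cx_4 = 1; cz_4 = 1; w_4 = 3; d_4 = 1; h_4 = 3; cx_5 = 6; cy_5 = 6; r_5 = 1; h_5 = 3; cx_6 = 2; cy_6 = 2; cz_6 = 2; h_6 = 3; cx_7 = 6; cy_7 = 4; cz_7 = 4; h_7 = 4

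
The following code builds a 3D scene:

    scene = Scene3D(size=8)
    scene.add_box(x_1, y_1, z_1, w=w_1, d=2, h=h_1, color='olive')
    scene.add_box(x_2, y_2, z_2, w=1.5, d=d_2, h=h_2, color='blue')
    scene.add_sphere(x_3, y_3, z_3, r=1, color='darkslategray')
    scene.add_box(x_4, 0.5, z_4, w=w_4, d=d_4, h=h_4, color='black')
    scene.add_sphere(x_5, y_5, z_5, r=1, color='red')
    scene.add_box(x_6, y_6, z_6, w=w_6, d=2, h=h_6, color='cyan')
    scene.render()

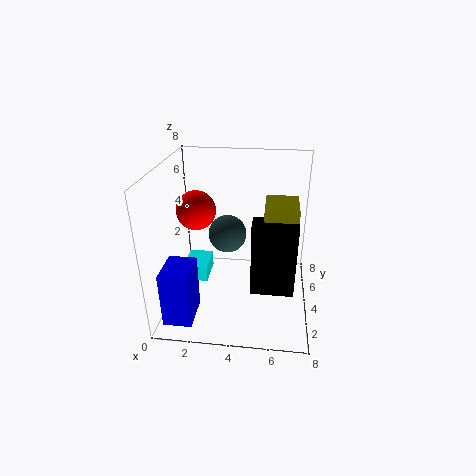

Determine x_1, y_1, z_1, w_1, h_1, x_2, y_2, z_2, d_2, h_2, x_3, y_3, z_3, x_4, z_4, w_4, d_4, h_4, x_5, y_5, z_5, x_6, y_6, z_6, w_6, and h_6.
x_1 = 5.5; y_1 = 1; z_1 = 5; w_1 = 1.5; h_1 = 2; x_2 = 0.5; y_2 = 0.5; z_2 = 0.5; d_2 = 2; h_2 = 3; x_3 = 3.5; y_3 = 3.5; z_3 = 4.5; x_4 = 5; z_4 = 3; w_4 = 2; d_4 = 1; h_4 = 3.5; x_5 = 2; y_5 = 3; z_5 = 6; x_6 = 0.5; y_6 = 4.5; z_6 = 0.5; w_6 = 1.5; h_6 = 1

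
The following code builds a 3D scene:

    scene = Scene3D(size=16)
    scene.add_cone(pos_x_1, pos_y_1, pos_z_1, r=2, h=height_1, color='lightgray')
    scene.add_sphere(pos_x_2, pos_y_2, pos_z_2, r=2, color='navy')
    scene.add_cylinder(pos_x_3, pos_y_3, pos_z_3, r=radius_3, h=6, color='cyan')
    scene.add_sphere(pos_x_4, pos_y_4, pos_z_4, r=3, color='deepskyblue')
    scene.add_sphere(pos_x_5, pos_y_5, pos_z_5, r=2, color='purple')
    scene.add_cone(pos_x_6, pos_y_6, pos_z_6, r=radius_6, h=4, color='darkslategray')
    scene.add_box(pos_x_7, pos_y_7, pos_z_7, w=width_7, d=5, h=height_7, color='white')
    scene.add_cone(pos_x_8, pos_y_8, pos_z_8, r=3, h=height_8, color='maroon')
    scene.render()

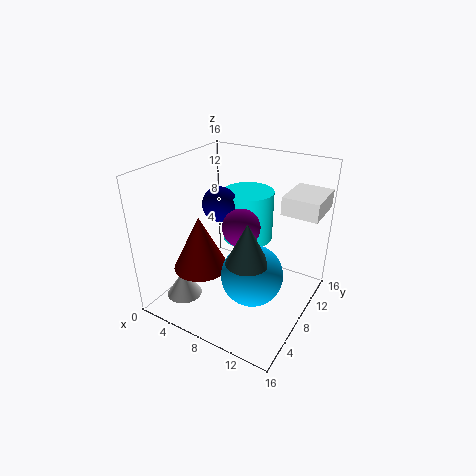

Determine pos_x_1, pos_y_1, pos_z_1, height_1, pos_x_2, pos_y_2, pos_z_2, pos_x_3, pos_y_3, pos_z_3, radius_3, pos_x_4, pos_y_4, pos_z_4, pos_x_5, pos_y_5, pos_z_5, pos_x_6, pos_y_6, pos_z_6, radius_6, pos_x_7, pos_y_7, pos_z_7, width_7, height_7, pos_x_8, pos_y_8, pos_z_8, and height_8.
pos_x_1 = 3
pos_y_1 = 4
pos_z_1 = 1
height_1 = 3
pos_x_2 = 5
pos_y_2 = 9
pos_z_2 = 11
pos_x_3 = 7
pos_y_3 = 12
pos_z_3 = 6
radius_3 = 3
pos_x_4 = 12
pos_y_4 = 4
pos_z_4 = 7
pos_x_5 = 9
pos_y_5 = 7
pos_z_5 = 10
pos_x_6 = 12
pos_y_6 = 3
pos_z_6 = 9
radius_6 = 2
pos_x_7 = 12
pos_y_7 = 10
pos_z_7 = 11
width_7 = 4
height_7 = 2
pos_x_8 = 5
pos_y_8 = 5
pos_z_8 = 5
height_8 = 6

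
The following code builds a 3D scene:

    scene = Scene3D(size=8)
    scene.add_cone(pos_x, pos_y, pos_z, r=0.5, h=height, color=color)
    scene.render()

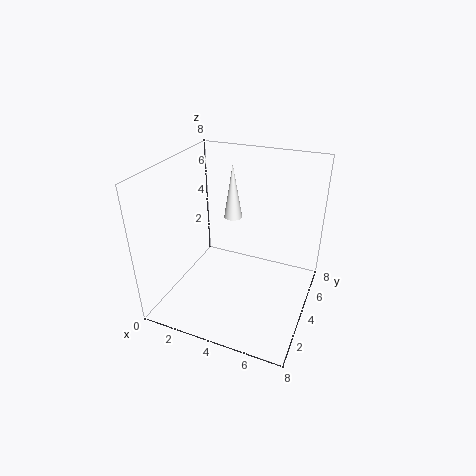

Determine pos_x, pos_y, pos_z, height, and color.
pos_x = 3.5; pos_y = 4.5; pos_z = 5; height = 3; color = 'white'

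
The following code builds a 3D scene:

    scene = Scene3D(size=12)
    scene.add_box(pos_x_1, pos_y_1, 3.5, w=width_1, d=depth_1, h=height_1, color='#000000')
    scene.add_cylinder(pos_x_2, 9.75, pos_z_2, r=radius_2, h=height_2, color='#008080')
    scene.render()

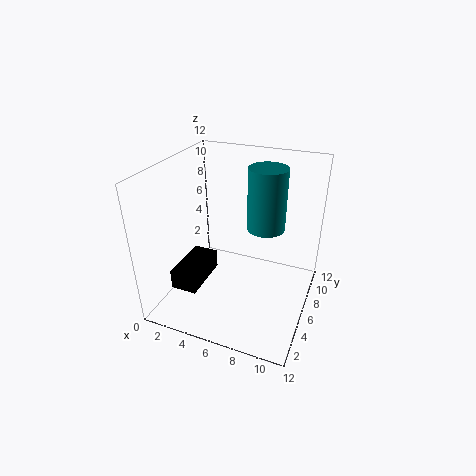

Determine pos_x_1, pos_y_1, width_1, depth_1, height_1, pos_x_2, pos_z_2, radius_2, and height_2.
pos_x_1 = 2.5; pos_y_1 = 1; width_1 = 2; depth_1 = 4; height_1 = 1.5; pos_x_2 = 7.25; pos_z_2 = 5.25; radius_2 = 1.75; height_2 = 5.75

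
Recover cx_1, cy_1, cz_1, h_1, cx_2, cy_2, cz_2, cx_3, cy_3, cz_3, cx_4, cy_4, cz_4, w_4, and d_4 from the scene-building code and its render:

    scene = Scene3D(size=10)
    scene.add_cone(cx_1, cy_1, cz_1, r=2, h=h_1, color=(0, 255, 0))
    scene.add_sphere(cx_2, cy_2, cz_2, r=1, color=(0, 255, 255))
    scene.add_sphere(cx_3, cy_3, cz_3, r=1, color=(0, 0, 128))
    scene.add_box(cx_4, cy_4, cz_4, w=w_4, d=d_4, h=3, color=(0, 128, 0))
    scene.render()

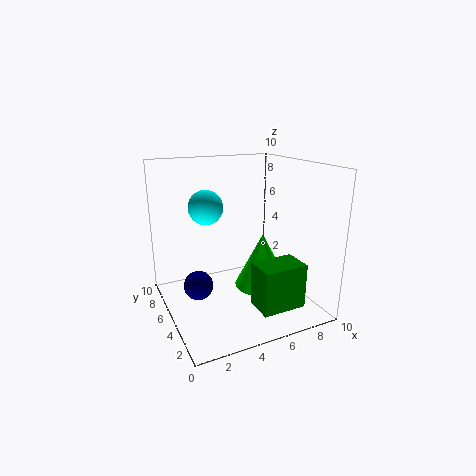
cx_1 = 7; cy_1 = 5; cz_1 = 1; h_1 = 4; cx_2 = 2; cy_2 = 3; cz_2 = 8; cx_3 = 2; cy_3 = 5; cz_3 = 2; cx_4 = 5; cy_4 = 1; cz_4 = 1; w_4 = 3; d_4 = 2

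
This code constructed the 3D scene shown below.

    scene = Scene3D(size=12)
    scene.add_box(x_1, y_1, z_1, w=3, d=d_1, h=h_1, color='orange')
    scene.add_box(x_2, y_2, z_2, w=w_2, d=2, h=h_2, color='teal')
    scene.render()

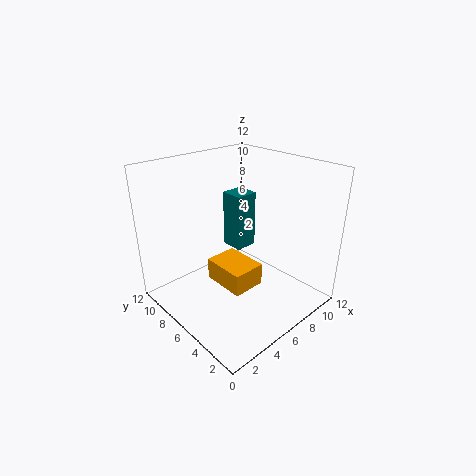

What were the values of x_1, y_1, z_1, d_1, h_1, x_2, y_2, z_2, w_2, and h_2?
x_1 = 5
y_1 = 5
z_1 = 1
d_1 = 4
h_1 = 2
x_2 = 7
y_2 = 7
z_2 = 4
w_2 = 2
h_2 = 5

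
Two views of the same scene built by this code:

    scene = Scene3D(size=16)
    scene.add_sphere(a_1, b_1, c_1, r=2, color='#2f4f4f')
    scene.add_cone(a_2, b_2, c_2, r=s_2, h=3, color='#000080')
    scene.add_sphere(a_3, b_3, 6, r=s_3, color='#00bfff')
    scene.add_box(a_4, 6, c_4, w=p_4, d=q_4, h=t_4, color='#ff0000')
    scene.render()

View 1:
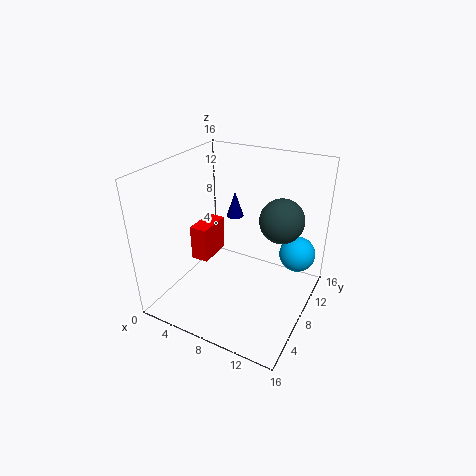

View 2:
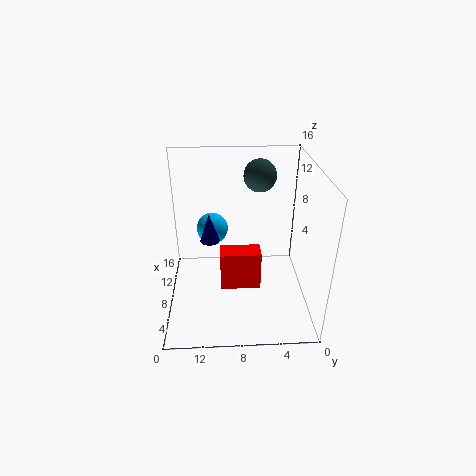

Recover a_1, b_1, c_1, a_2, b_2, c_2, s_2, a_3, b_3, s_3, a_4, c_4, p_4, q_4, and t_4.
a_1 = 14, b_1 = 5, c_1 = 13, a_2 = 6, b_2 = 11, c_2 = 9, s_2 = 1, a_3 = 14, b_3 = 11, s_3 = 2, a_4 = 3, c_4 = 5, p_4 = 2, q_4 = 4, t_4 = 4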